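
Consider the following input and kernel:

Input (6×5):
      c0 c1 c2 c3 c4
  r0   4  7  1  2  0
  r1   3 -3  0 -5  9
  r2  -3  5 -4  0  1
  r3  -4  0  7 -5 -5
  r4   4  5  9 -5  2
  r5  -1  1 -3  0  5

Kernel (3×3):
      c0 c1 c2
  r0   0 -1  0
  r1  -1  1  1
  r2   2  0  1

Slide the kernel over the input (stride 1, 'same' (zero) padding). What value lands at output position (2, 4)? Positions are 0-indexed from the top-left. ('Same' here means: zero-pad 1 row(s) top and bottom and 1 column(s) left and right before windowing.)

-18

The receptive field on the zero-padded input at this output position is [-5 9 0 / 0 1 0 / -5 -5 0]. Elementwise product with the kernel and sum: 9·-1 + 0·-1 + 1·1 + 0·1 + -5·2 + 0·1.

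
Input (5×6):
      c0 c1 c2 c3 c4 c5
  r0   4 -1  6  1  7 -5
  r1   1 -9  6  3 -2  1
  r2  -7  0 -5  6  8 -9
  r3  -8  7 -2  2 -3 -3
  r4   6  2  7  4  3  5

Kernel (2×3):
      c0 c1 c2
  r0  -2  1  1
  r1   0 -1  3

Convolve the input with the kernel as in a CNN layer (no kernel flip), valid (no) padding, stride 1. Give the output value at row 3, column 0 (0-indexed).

The receptive field on the input at this output position is [-8 7 -2 / 6 2 7]. Elementwise product with the kernel and sum: -8·-2 + 7·1 + -2·1 + 2·-1 + 7·3.

40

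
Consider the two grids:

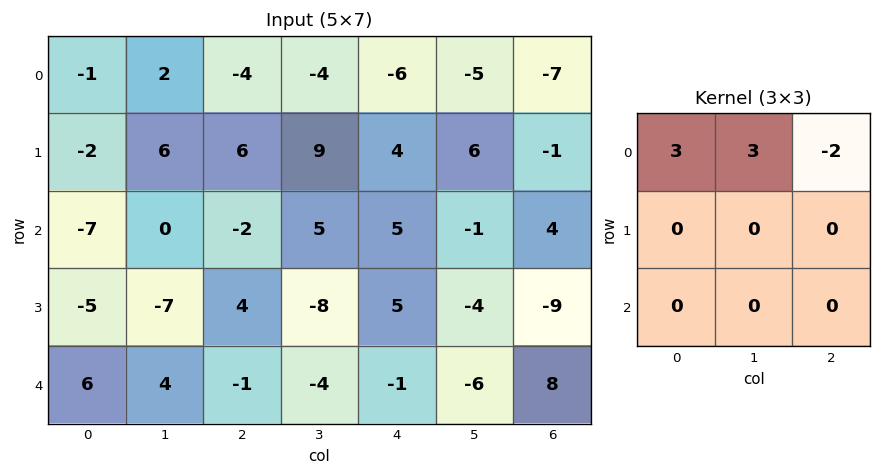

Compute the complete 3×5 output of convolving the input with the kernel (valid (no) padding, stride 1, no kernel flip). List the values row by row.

11 2 -12 -20 -19
0 18 37 27 32
-17 -16 -1 32 4

Output[0,0]: The receptive field on the input at this output position is [-1 2 -4 / -2 6 6 / -7 0 -2]. Elementwise product with the kernel and sum: -1·3 + 2·3 + -4·-2.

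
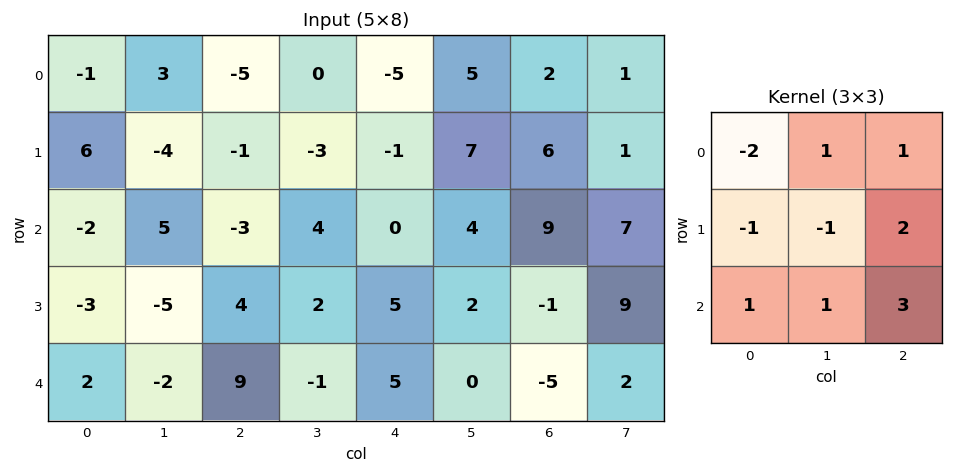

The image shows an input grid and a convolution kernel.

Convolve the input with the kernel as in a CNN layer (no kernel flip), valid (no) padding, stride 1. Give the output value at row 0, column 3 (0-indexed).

The receptive field on the input at this output position is [0 -5 5 / -3 -1 7 / 4 0 4]. Elementwise product with the kernel and sum: 0·-2 + -5·1 + 5·1 + -3·-1 + -1·-1 + 7·2 + 4·1 + 0·1 + 4·3.

34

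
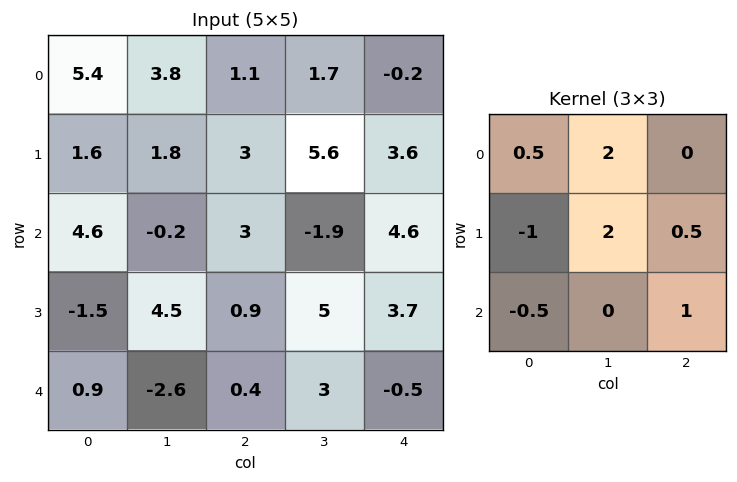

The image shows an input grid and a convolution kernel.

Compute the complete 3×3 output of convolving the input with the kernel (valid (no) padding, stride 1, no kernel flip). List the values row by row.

14.5 9.3 17.05
2.55 14.9 11.45
12.8 10 7.95

Output[0,0]: The receptive field on the input at this output position is [5.4 3.8 1.1 / 1.6 1.8 3 / 4.6 -0.2 3]. Elementwise product with the kernel and sum: 5.4·0.5 + 3.8·2 + 1.6·-1 + 1.8·2 + 3·0.5 + 4.6·-0.5 + 3·1.
Output[0,1]: The receptive field on the input at this output position is [3.8 1.1 1.7 / 1.8 3 5.6 / -0.2 3 -1.9]. Elementwise product with the kernel and sum: 3.8·0.5 + 1.1·2 + 1.8·-1 + 3·2 + 5.6·0.5 + -0.2·-0.5 + -1.9·1.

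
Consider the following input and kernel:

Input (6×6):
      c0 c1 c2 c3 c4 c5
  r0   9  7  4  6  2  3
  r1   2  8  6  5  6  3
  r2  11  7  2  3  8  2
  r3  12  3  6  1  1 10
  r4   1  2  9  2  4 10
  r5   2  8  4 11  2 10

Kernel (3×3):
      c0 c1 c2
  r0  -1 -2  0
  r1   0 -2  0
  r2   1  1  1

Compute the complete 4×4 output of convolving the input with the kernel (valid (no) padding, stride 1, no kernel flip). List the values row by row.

-19 -15 -13 -9
-11 -14 -14 -21
-19 -10 5 -5
-8 -10 5 12

Output[0,0]: The receptive field on the input at this output position is [9 7 4 / 2 8 6 / 11 7 2]. Elementwise product with the kernel and sum: 9·-1 + 7·-2 + 8·-2 + 11·1 + 7·1 + 2·1.
Output[0,1]: The receptive field on the input at this output position is [7 4 6 / 8 6 5 / 7 2 3]. Elementwise product with the kernel and sum: 7·-1 + 4·-2 + 6·-2 + 7·1 + 2·1 + 3·1.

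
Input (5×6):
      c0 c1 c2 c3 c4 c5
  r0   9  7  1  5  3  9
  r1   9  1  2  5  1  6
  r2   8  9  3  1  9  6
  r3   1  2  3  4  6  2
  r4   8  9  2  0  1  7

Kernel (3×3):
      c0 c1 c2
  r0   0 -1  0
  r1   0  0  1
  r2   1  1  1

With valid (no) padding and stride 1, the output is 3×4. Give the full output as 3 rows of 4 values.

Output[0,0]: The receptive field on the input at this output position is [9 7 1 / 9 1 2 / 8 9 3]. Elementwise product with the kernel and sum: 7·-1 + 2·1 + 8·1 + 9·1 + 3·1.
Output[0,1]: The receptive field on the input at this output position is [7 1 5 / 1 2 5 / 9 3 1]. Elementwise product with the kernel and sum: 1·-1 + 5·1 + 9·1 + 3·1 + 1·1.

15 17 9 19
8 8 17 17
13 12 8 1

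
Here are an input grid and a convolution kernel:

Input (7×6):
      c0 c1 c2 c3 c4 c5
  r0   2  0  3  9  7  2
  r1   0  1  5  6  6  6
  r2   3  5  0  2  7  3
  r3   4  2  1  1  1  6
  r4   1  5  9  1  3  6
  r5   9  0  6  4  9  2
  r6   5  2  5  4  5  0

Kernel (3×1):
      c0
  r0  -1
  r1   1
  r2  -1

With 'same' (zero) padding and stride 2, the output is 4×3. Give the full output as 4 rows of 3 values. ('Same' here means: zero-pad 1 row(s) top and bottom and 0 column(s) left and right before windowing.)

Output[0,0]: The receptive field on the zero-padded input at this output position is [0 / 2 / 0]. Elementwise product with the kernel and sum: 0·-1 + 2·1 + 0·-1.

2 -2 1
-1 -6 0
-12 2 -7
-4 -1 -4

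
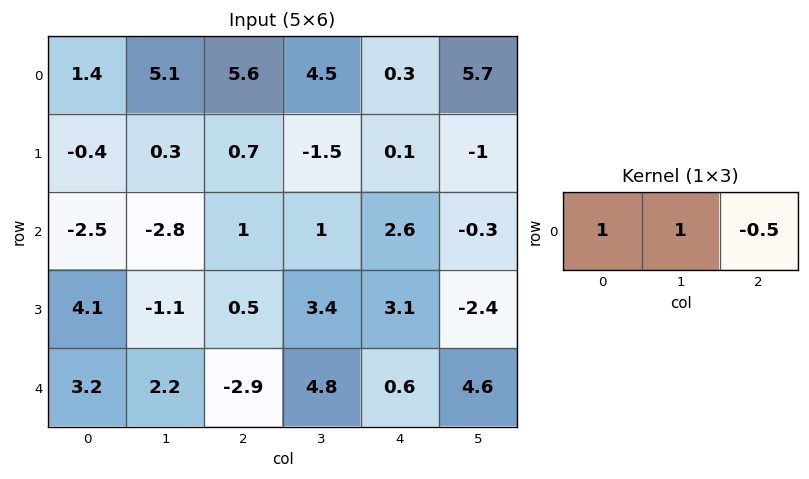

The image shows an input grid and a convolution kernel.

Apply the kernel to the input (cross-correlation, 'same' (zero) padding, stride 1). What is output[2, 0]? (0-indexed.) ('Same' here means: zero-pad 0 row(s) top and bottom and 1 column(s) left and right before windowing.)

The receptive field on the zero-padded input at this output position is [0 -2.5 -2.8]. Elementwise product with the kernel and sum: 0·1 + -2.5·1 + -2.8·-0.5.

-1.1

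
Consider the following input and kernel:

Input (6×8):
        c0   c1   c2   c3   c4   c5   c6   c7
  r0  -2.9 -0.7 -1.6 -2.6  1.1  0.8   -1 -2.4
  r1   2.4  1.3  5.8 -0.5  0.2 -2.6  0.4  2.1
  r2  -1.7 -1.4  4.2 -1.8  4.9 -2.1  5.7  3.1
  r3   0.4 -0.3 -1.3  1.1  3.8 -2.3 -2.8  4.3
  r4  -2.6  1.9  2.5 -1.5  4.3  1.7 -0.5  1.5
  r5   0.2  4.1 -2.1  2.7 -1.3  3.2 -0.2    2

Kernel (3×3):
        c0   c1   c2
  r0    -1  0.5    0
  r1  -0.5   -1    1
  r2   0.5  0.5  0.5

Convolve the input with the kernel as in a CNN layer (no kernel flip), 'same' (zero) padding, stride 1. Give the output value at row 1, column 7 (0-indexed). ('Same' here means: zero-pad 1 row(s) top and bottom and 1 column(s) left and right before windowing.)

1.9

The receptive field on the zero-padded input at this output position is [-1 -2.4 0 / 0.4 2.1 0 / 5.7 3.1 0]. Elementwise product with the kernel and sum: -1·-1 + -2.4·0.5 + 0.4·-0.5 + 2.1·-1 + 0·1 + 5.7·0.5 + 3.1·0.5 + 0·0.5.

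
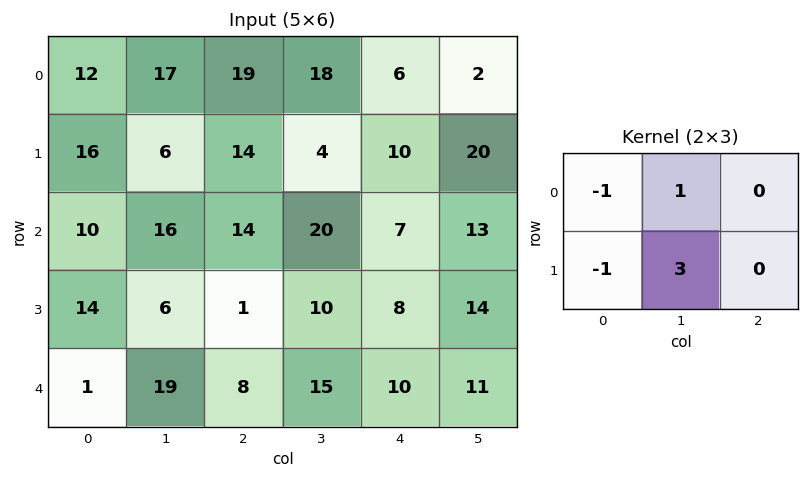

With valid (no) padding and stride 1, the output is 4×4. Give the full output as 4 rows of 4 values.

7 38 -3 14
28 34 36 7
10 -5 35 1
48 0 46 13

Output[0,0]: The receptive field on the input at this output position is [12 17 19 / 16 6 14]. Elementwise product with the kernel and sum: 12·-1 + 17·1 + 16·-1 + 6·3.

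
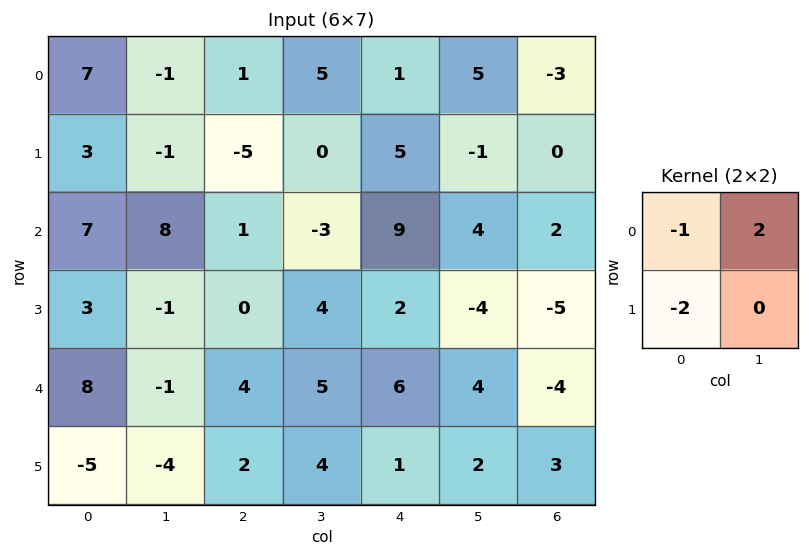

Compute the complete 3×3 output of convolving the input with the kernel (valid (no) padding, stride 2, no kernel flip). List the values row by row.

Output[0,0]: The receptive field on the input at this output position is [7 -1 / 3 -1]. Elementwise product with the kernel and sum: 7·-1 + -1·2 + 3·-2.
Output[0,1]: The receptive field on the input at this output position is [1 5 / -5 0]. Elementwise product with the kernel and sum: 1·-1 + 5·2 + -5·-2.

-15 19 -1
3 -7 -5
0 2 0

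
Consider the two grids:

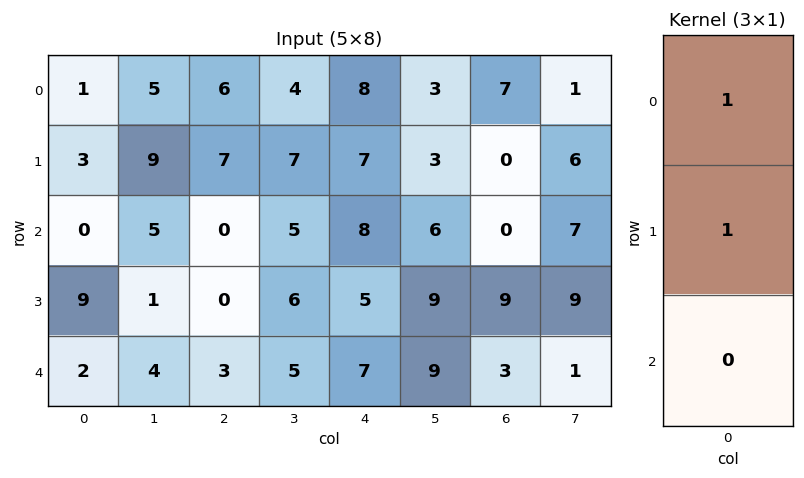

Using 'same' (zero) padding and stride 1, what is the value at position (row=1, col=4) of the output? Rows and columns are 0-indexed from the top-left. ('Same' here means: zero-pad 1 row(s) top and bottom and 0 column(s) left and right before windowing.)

The receptive field on the zero-padded input at this output position is [8 / 7 / 8]. Elementwise product with the kernel and sum: 8·1 + 7·1.

15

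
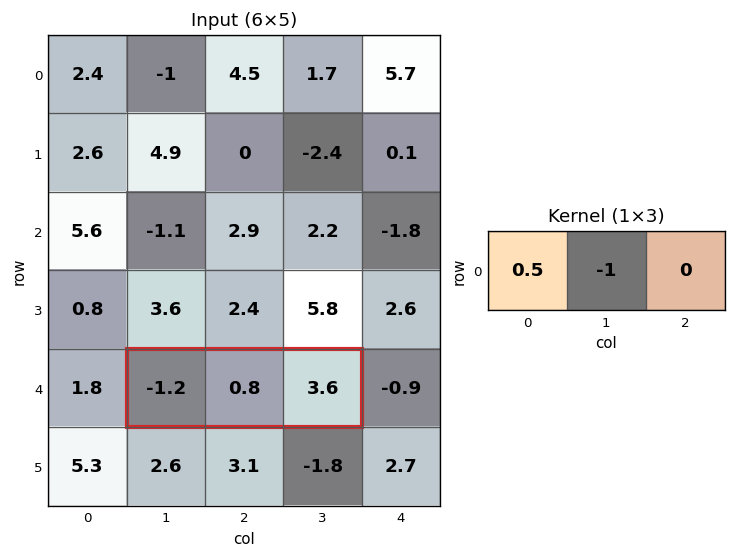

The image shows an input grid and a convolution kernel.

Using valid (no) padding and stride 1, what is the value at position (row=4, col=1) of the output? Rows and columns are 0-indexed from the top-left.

The receptive field on the input at this output position is [-1.2 0.8 3.6]. Elementwise product with the kernel and sum: -1.2·0.5 + 0.8·-1.

-1.4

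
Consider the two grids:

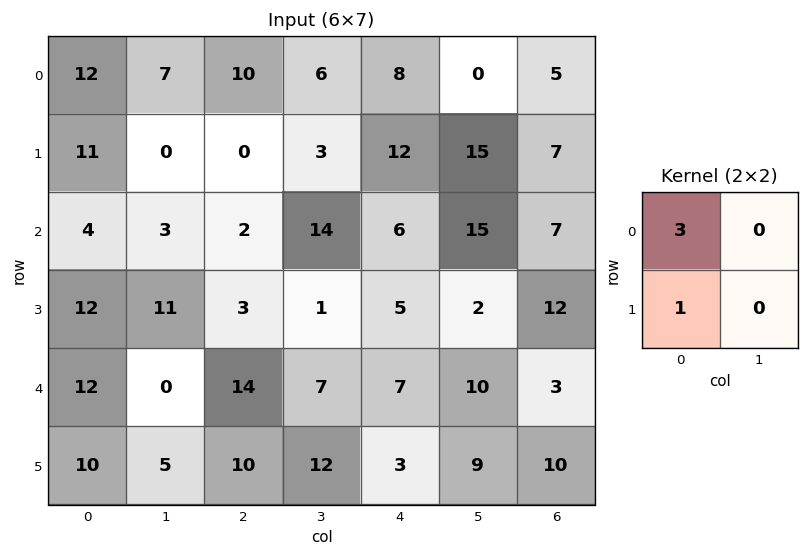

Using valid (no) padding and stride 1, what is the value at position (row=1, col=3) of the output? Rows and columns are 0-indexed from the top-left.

The receptive field on the input at this output position is [3 12 / 14 6]. Elementwise product with the kernel and sum: 3·3 + 14·1.

23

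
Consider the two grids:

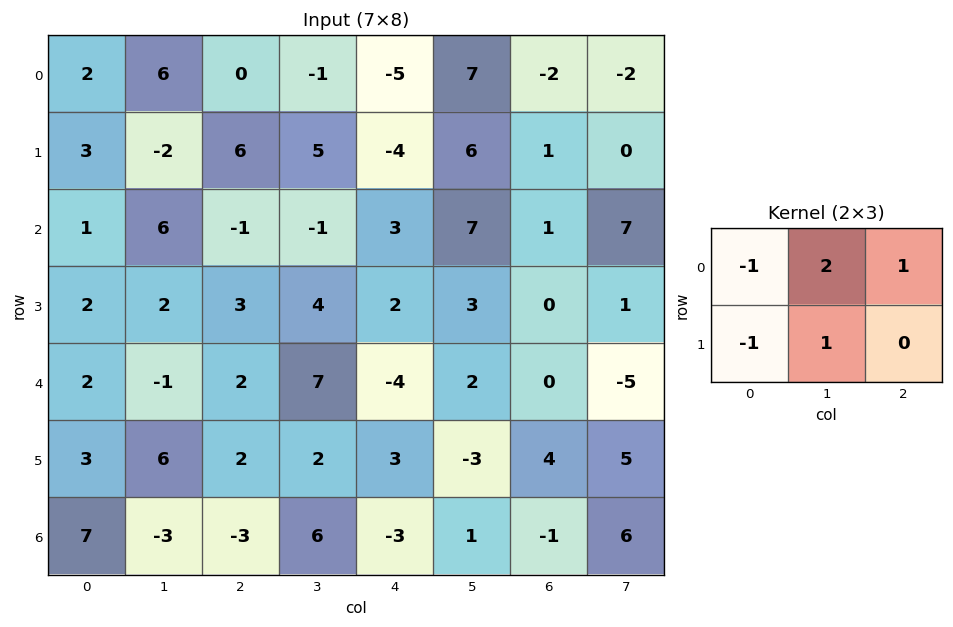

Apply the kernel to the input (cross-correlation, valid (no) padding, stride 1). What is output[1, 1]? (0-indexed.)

The receptive field on the input at this output position is [-2 6 5 / 6 -1 -1]. Elementwise product with the kernel and sum: -2·-1 + 6·2 + 5·1 + 6·-1 + -1·1.

12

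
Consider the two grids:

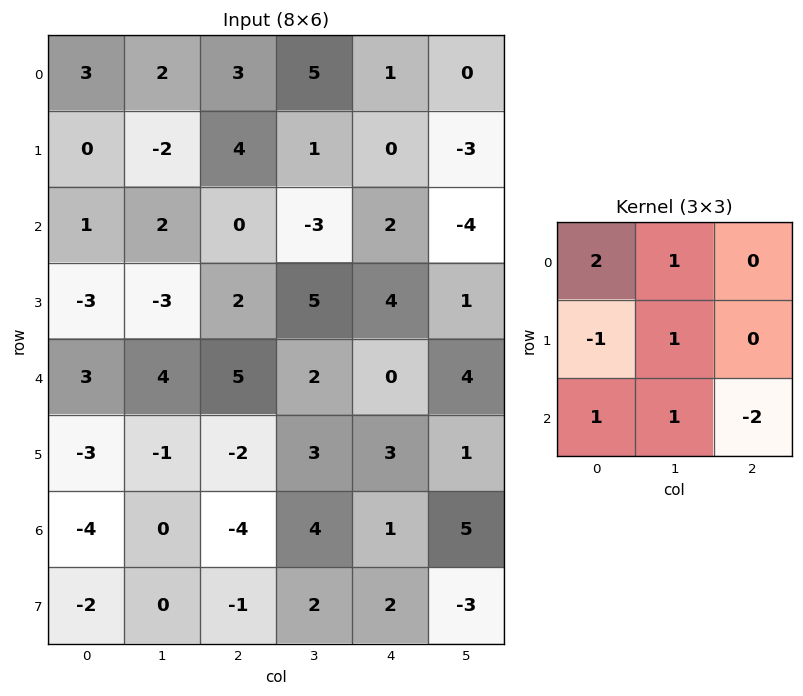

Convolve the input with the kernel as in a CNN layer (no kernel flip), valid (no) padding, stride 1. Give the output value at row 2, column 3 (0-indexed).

-11

The receptive field on the input at this output position is [-3 2 -4 / 5 4 1 / 2 0 4]. Elementwise product with the kernel and sum: -3·2 + 2·1 + 5·-1 + 4·1 + 2·1 + 0·1 + 4·-2.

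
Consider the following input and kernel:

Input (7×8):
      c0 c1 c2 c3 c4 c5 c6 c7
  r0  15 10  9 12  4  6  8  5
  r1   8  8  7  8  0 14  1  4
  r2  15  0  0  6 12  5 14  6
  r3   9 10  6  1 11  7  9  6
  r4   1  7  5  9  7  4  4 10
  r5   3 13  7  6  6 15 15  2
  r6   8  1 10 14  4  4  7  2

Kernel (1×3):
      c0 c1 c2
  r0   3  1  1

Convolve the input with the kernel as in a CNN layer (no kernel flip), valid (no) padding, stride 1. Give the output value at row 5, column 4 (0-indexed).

The receptive field on the input at this output position is [6 15 15]. Elementwise product with the kernel and sum: 6·3 + 15·1 + 15·1.

48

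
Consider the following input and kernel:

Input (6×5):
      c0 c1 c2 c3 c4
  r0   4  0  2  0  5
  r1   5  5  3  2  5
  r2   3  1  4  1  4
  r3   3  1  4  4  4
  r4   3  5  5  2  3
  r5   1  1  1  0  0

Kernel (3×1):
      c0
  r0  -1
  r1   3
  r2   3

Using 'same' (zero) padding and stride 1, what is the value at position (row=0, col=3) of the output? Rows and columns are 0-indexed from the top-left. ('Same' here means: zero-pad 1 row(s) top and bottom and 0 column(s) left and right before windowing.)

The receptive field on the zero-padded input at this output position is [0 / 0 / 2]. Elementwise product with the kernel and sum: 0·-1 + 0·3 + 2·3.

6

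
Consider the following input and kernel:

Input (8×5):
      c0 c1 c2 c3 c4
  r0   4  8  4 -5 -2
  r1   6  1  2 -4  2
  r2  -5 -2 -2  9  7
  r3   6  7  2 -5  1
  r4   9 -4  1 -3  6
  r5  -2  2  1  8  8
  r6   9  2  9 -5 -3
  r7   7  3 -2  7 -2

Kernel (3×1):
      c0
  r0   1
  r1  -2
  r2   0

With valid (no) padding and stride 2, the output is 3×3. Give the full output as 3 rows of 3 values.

Output[0,0]: The receptive field on the input at this output position is [4 / 6 / -5]. Elementwise product with the kernel and sum: 4·1 + 6·-2.

-8 0 -6
-17 -6 5
13 -1 -10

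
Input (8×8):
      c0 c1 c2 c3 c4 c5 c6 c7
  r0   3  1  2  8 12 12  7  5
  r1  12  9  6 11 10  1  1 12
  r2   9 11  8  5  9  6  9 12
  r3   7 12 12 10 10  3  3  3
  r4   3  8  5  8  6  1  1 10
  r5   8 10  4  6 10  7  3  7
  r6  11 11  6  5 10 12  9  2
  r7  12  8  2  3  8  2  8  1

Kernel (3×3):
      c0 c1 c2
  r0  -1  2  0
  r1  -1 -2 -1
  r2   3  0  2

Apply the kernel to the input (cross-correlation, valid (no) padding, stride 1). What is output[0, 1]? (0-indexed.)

14

The receptive field on the input at this output position is [1 2 8 / 9 6 11 / 11 8 5]. Elementwise product with the kernel and sum: 1·-1 + 2·2 + 9·-1 + 6·-2 + 11·-1 + 11·3 + 5·2.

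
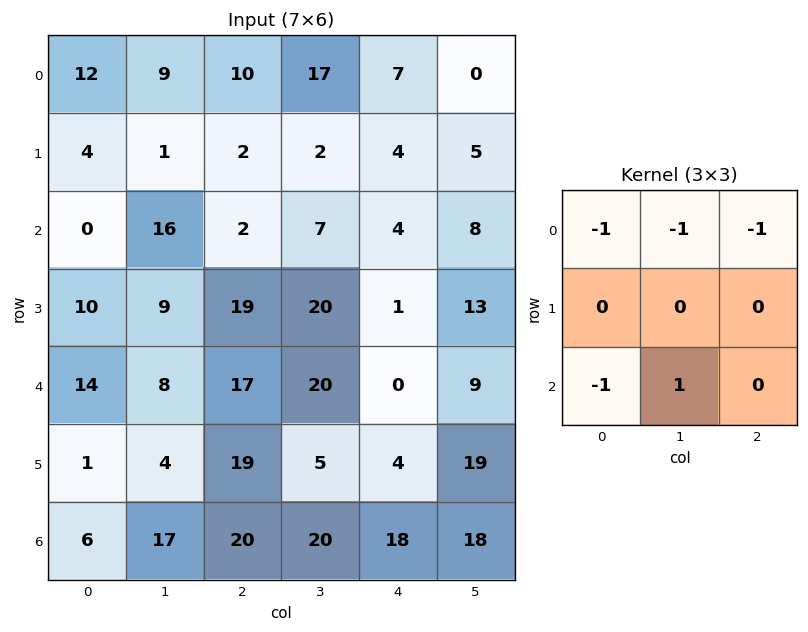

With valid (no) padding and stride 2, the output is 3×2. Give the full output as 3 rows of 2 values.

-15 -29
-24 -10
-28 -37

Output[0,0]: The receptive field on the input at this output position is [12 9 10 / 4 1 2 / 0 16 2]. Elementwise product with the kernel and sum: 12·-1 + 9·-1 + 10·-1 + 0·-1 + 16·1.
Output[0,1]: The receptive field on the input at this output position is [10 17 7 / 2 2 4 / 2 7 4]. Elementwise product with the kernel and sum: 10·-1 + 17·-1 + 7·-1 + 2·-1 + 7·1.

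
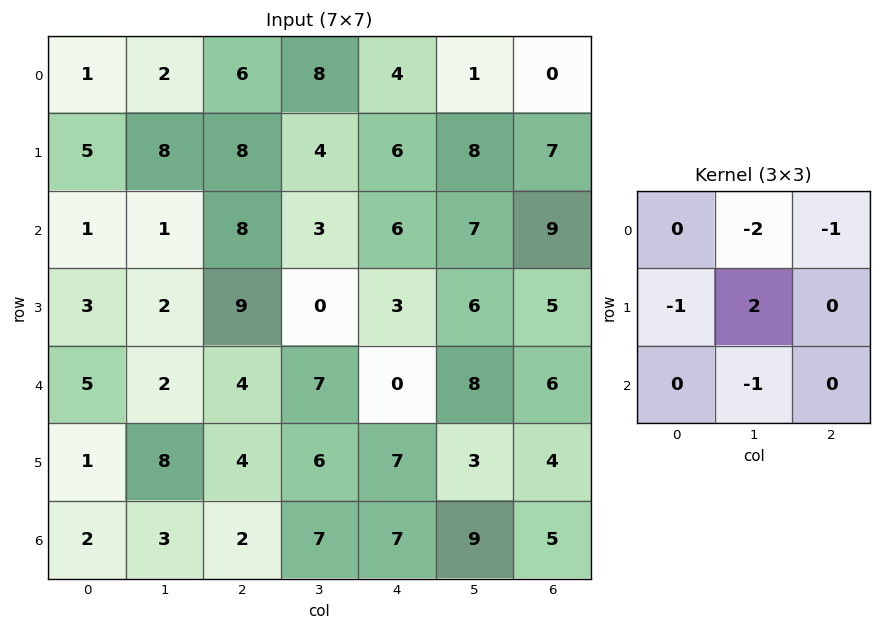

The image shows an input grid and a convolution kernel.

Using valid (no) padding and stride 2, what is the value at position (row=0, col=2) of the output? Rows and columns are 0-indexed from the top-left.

1

The receptive field on the input at this output position is [4 1 0 / 6 8 7 / 6 7 9]. Elementwise product with the kernel and sum: 1·-2 + 0·-1 + 6·-1 + 8·2 + 7·-1.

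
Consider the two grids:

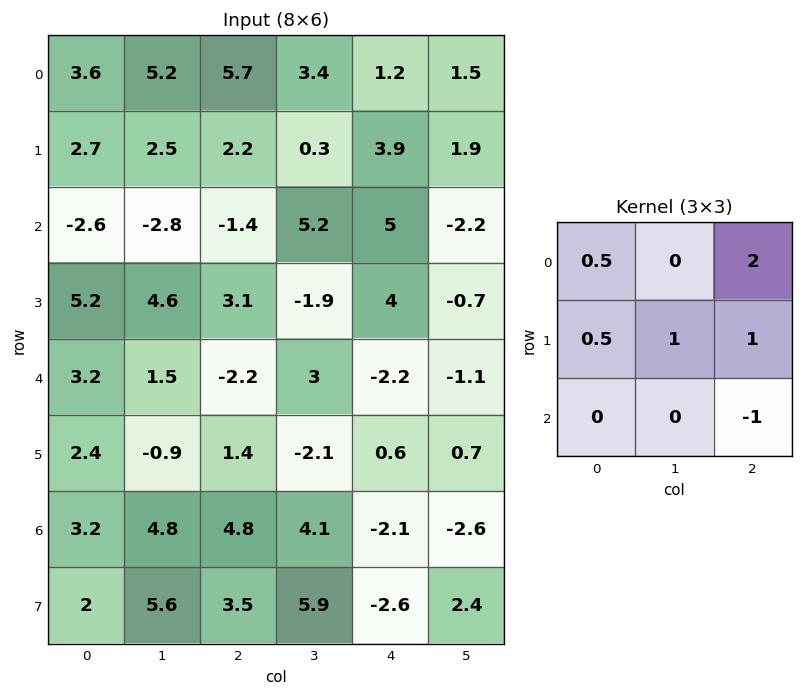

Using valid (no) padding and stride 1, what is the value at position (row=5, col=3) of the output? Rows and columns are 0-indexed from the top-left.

-4.7

The receptive field on the input at this output position is [-2.1 0.6 0.7 / 4.1 -2.1 -2.6 / 5.9 -2.6 2.4]. Elementwise product with the kernel and sum: -2.1·0.5 + 0.7·2 + 4.1·0.5 + -2.1·1 + -2.6·1 + 2.4·-1.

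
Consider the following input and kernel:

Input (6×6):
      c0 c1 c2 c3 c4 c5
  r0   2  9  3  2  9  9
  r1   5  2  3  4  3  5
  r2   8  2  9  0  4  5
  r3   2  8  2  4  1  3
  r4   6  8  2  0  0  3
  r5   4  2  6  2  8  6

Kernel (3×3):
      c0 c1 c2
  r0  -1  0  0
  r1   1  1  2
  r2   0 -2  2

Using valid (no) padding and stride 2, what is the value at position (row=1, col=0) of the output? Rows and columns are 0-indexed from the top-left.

-6

The receptive field on the input at this output position is [8 2 9 / 2 8 2 / 6 8 2]. Elementwise product with the kernel and sum: 8·-1 + 2·1 + 8·1 + 2·2 + 8·-2 + 2·2.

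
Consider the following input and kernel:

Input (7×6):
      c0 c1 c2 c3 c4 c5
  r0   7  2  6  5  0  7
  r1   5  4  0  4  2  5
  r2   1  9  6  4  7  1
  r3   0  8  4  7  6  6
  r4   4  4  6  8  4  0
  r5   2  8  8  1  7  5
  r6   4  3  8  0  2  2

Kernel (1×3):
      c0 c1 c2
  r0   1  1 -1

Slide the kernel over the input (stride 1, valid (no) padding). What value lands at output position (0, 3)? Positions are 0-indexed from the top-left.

-2

The receptive field on the input at this output position is [5 0 7]. Elementwise product with the kernel and sum: 5·1 + 0·1 + 7·-1.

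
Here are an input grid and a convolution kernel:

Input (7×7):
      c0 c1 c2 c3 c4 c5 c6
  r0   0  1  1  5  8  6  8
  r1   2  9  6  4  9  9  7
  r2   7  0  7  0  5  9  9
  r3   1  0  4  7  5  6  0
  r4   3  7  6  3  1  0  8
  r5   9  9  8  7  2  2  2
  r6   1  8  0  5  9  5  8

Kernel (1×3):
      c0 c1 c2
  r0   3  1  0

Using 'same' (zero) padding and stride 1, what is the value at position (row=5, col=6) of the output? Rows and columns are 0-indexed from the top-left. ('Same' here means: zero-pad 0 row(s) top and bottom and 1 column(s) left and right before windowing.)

The receptive field on the zero-padded input at this output position is [2 2 0]. Elementwise product with the kernel and sum: 2·3 + 2·1.

8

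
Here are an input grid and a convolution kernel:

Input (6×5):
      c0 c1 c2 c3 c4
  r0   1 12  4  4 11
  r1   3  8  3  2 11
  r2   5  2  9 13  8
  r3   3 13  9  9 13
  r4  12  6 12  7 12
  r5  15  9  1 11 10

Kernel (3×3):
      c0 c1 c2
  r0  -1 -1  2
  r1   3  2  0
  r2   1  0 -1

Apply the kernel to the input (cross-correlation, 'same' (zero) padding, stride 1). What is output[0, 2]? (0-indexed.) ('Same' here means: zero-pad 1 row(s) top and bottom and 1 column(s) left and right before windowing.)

The receptive field on the zero-padded input at this output position is [0 0 0 / 12 4 4 / 8 3 2]. Elementwise product with the kernel and sum: 0·-1 + 0·-1 + 0·2 + 12·3 + 4·2 + 8·1 + 2·-1.

50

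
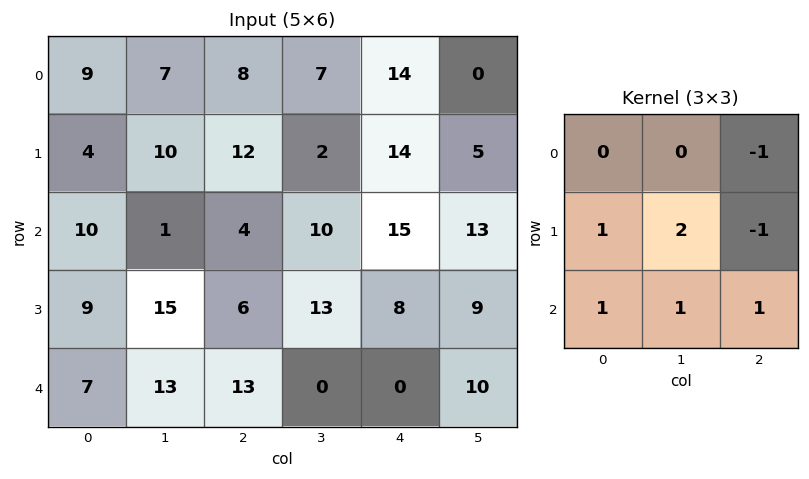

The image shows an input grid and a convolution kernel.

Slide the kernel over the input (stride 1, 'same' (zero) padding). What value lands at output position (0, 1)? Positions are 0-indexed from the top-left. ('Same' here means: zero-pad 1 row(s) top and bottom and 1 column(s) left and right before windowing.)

The receptive field on the zero-padded input at this output position is [0 0 0 / 9 7 8 / 4 10 12]. Elementwise product with the kernel and sum: 0·-1 + 9·1 + 7·2 + 8·-1 + 4·1 + 10·1 + 12·1.

41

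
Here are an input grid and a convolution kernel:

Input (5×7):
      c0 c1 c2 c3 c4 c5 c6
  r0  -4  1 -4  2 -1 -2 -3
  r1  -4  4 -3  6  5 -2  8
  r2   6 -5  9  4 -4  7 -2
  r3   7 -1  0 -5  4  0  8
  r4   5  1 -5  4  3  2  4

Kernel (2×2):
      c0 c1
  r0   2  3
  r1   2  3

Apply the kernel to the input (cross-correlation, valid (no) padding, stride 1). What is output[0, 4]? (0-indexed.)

-4

The receptive field on the input at this output position is [-1 -2 / 5 -2]. Elementwise product with the kernel and sum: -1·2 + -2·3 + 5·2 + -2·3.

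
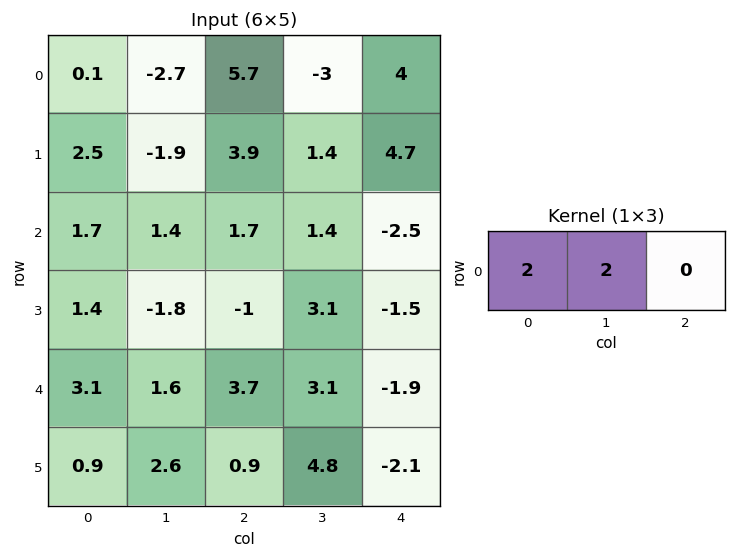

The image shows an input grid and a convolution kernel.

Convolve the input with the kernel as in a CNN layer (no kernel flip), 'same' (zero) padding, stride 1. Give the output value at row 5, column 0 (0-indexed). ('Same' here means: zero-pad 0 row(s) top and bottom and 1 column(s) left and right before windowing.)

The receptive field on the zero-padded input at this output position is [0 0.9 2.6]. Elementwise product with the kernel and sum: 0·2 + 0.9·2.

1.8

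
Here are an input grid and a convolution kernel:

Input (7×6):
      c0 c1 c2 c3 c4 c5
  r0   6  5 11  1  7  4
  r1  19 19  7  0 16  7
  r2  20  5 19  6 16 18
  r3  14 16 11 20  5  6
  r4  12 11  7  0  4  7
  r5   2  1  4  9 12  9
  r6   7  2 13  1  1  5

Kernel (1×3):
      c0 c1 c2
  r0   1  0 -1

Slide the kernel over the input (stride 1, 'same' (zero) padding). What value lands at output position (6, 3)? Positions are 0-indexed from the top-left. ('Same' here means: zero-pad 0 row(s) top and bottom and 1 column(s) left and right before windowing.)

The receptive field on the zero-padded input at this output position is [13 1 1]. Elementwise product with the kernel and sum: 13·1 + 1·-1.

12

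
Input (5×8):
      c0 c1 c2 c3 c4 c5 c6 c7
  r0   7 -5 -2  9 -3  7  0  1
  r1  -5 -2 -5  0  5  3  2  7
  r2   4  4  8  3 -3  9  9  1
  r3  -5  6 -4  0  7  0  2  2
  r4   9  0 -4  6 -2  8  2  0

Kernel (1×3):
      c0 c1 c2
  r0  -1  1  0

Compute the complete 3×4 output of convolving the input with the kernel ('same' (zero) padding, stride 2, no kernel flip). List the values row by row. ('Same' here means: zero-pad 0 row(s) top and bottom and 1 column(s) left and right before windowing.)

7 3 -12 -7
4 4 -6 0
9 -4 -8 -6

Output[0,0]: The receptive field on the zero-padded input at this output position is [0 7 -5]. Elementwise product with the kernel and sum: 0·-1 + 7·1.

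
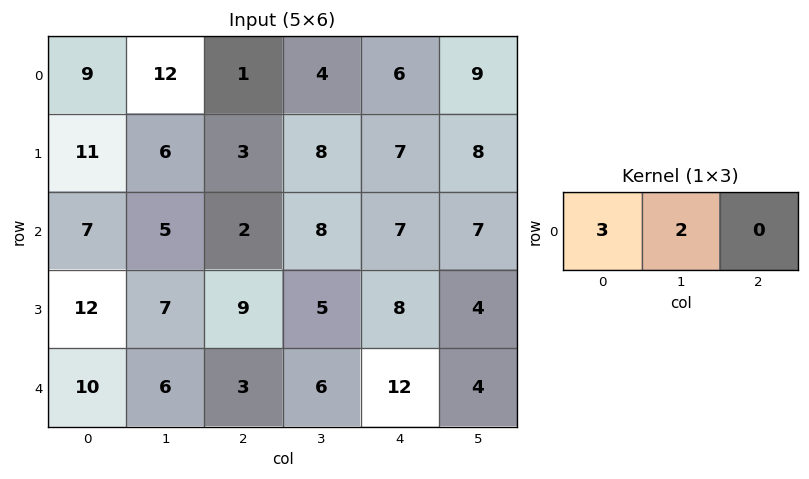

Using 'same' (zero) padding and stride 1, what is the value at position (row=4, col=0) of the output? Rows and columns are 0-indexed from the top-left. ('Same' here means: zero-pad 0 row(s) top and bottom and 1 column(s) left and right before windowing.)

20

The receptive field on the zero-padded input at this output position is [0 10 6]. Elementwise product with the kernel and sum: 0·3 + 10·2.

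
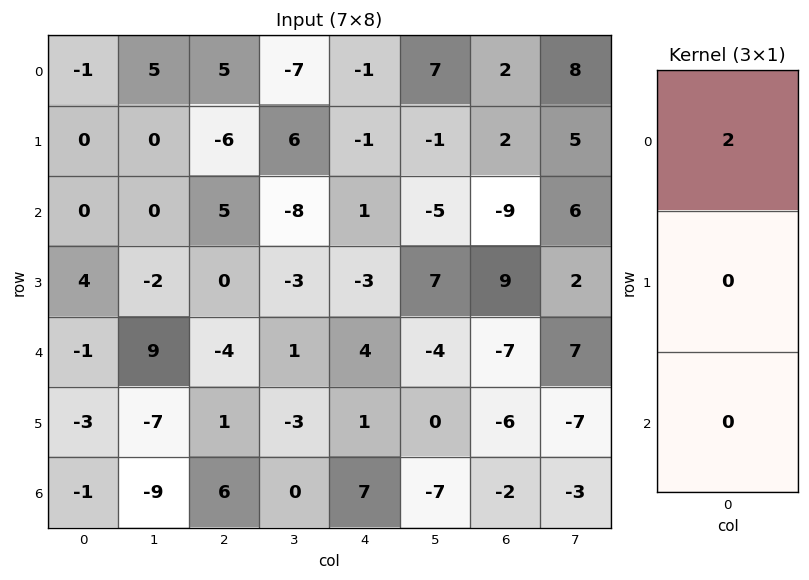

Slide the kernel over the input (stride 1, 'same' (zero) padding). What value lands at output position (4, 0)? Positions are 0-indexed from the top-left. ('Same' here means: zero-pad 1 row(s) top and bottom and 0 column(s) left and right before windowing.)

8

The receptive field on the zero-padded input at this output position is [4 / -1 / -3]. Elementwise product with the kernel and sum: 4·2.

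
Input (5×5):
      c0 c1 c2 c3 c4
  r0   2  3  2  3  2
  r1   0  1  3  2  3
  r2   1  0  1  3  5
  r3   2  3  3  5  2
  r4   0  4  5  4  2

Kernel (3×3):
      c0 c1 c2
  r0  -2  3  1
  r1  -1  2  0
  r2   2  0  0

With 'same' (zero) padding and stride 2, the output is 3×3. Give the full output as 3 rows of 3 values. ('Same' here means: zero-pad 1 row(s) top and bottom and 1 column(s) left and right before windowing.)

4 3 5
3 17 22
9 14 -4

Output[0,0]: The receptive field on the zero-padded input at this output position is [0 0 0 / 0 2 3 / 0 0 1]. Elementwise product with the kernel and sum: 0·-2 + 0·3 + 0·1 + 0·-1 + 2·2 + 0·2.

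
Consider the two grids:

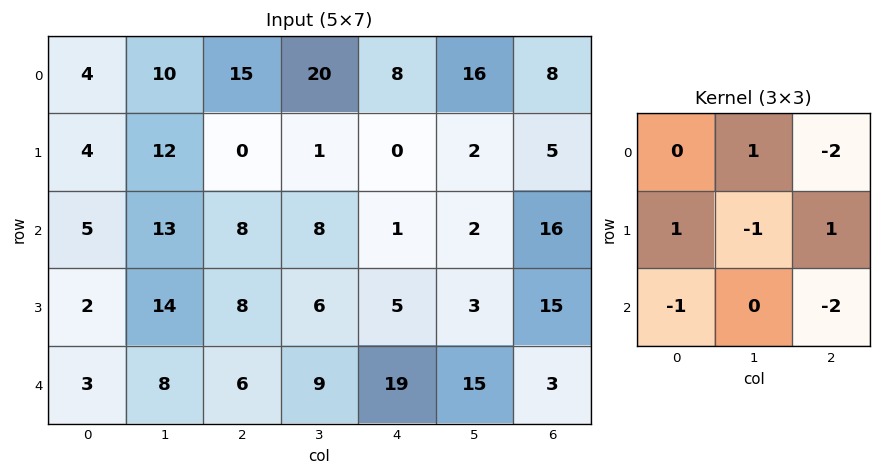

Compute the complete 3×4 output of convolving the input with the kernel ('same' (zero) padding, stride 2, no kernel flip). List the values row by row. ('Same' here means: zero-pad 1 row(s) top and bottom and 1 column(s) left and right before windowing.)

Output[0,0]: The receptive field on the zero-padded input at this output position is [0 0 0 / 0 4 10 / 0 4 12]. Elementwise product with the kernel and sum: 0·1 + 0·-2 + 0·1 + 4·-1 + 10·1 + 0·-1 + 12·-2.

-18 1 23 6
-40 -15 -7 -12
-21 7 4 27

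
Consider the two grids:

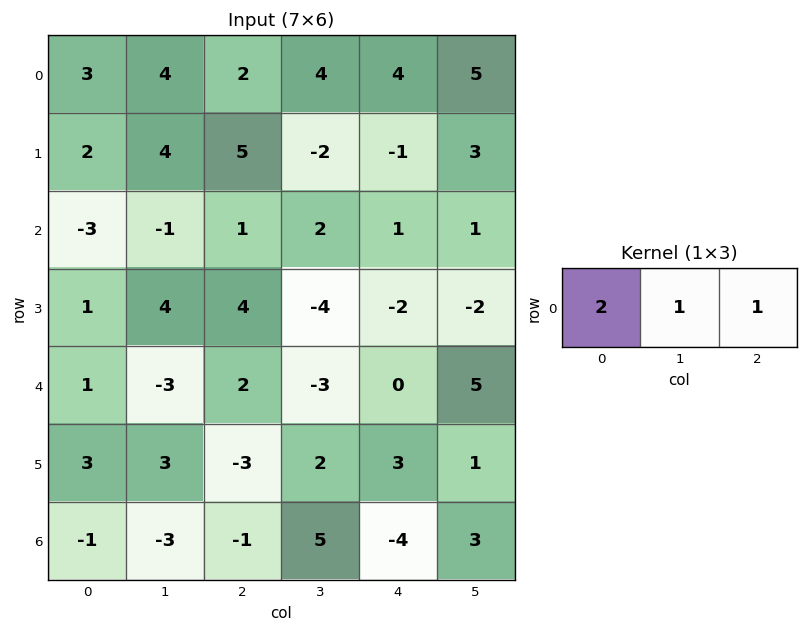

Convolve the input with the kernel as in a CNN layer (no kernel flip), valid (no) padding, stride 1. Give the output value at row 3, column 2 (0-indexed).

The receptive field on the input at this output position is [4 -4 -2]. Elementwise product with the kernel and sum: 4·2 + -4·1 + -2·1.

2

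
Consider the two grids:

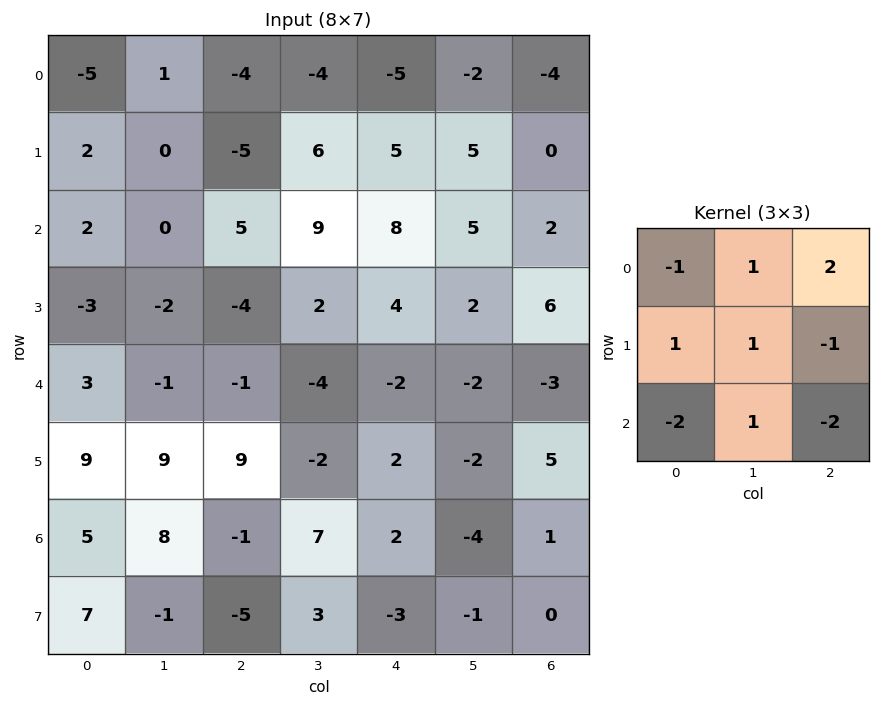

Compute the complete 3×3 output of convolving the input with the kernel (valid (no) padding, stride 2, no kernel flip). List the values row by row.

-9 -31 -10
2 16 9
3 3 -21

Output[0,0]: The receptive field on the input at this output position is [-5 1 -4 / 2 0 -5 / 2 0 5]. Elementwise product with the kernel and sum: -5·-1 + 1·1 + -4·2 + 2·1 + 0·1 + -5·-1 + 2·-2 + 0·1 + 5·-2.
Output[0,1]: The receptive field on the input at this output position is [-4 -4 -5 / -5 6 5 / 5 9 8]. Elementwise product with the kernel and sum: -4·-1 + -4·1 + -5·2 + -5·1 + 6·1 + 5·-1 + 5·-2 + 9·1 + 8·-2.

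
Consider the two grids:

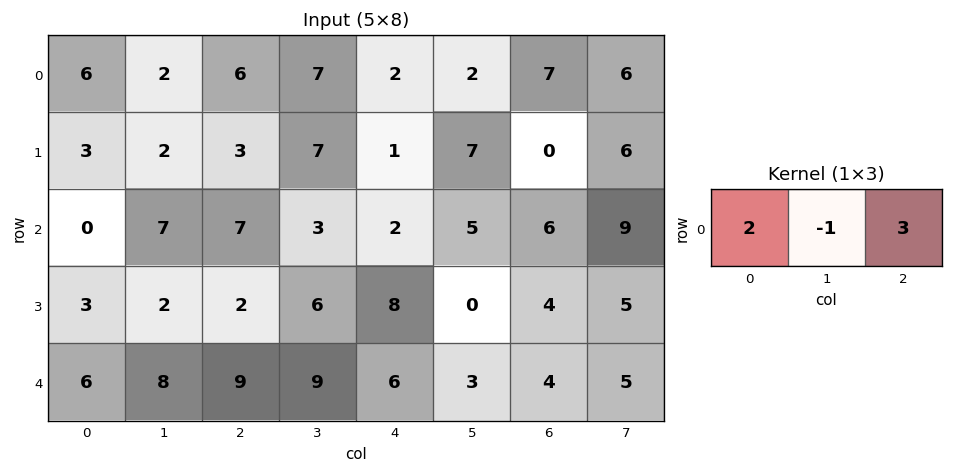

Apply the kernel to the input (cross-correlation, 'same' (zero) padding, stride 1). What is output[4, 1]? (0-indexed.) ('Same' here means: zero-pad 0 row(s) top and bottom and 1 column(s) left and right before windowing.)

The receptive field on the zero-padded input at this output position is [6 8 9]. Elementwise product with the kernel and sum: 6·2 + 8·-1 + 9·3.

31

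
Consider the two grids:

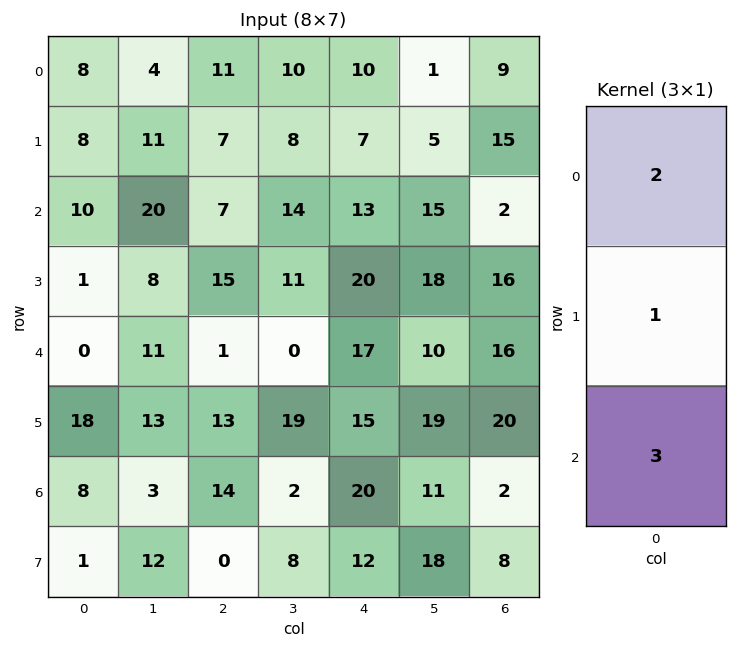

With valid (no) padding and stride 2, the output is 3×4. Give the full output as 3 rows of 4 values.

Output[0,0]: The receptive field on the input at this output position is [8 / 8 / 10]. Elementwise product with the kernel and sum: 8·2 + 8·1 + 10·3.

54 50 66 39
21 32 97 68
42 57 109 58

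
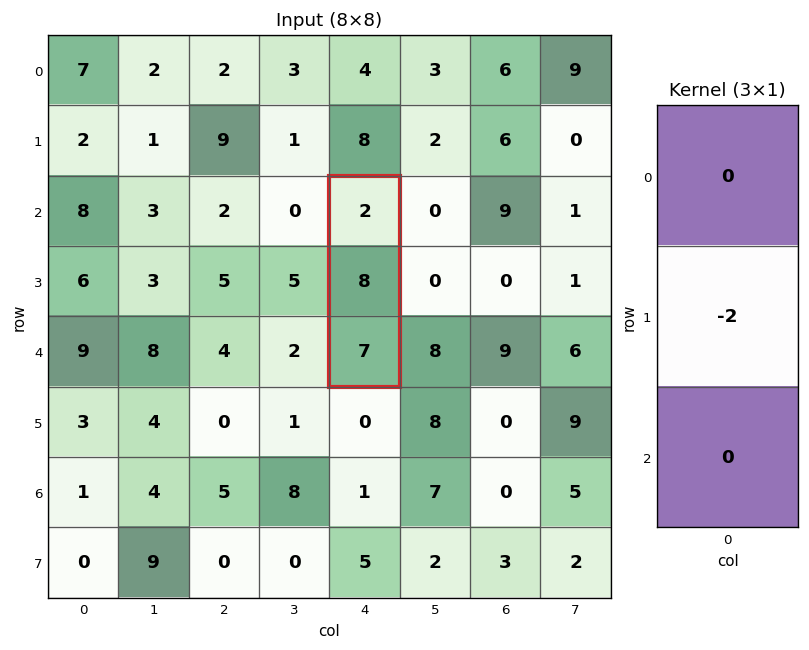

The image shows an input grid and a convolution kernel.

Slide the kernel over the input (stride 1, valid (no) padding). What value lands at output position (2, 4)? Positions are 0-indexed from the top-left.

-16

The receptive field on the input at this output position is [2 / 8 / 7]. Elementwise product with the kernel and sum: 8·-2.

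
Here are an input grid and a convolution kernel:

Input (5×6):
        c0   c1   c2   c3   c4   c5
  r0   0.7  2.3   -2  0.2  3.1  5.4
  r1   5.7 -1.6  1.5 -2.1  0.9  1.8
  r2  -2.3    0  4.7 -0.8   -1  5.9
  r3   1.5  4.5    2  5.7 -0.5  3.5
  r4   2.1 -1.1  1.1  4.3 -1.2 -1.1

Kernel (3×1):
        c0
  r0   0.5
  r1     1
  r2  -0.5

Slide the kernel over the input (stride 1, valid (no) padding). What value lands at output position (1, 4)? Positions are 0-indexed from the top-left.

-0.3

The receptive field on the input at this output position is [0.9 / -1 / -0.5]. Elementwise product with the kernel and sum: 0.9·0.5 + -1·1 + -0.5·-0.5.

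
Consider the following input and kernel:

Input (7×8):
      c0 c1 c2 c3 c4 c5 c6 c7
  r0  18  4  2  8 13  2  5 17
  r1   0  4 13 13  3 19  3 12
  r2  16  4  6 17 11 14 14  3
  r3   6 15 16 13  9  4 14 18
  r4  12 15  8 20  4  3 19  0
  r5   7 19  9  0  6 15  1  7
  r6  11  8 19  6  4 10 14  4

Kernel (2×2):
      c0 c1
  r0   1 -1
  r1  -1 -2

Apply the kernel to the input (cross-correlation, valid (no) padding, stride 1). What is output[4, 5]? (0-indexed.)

-33

The receptive field on the input at this output position is [3 19 / 15 1]. Elementwise product with the kernel and sum: 3·1 + 19·-1 + 15·-1 + 1·-2.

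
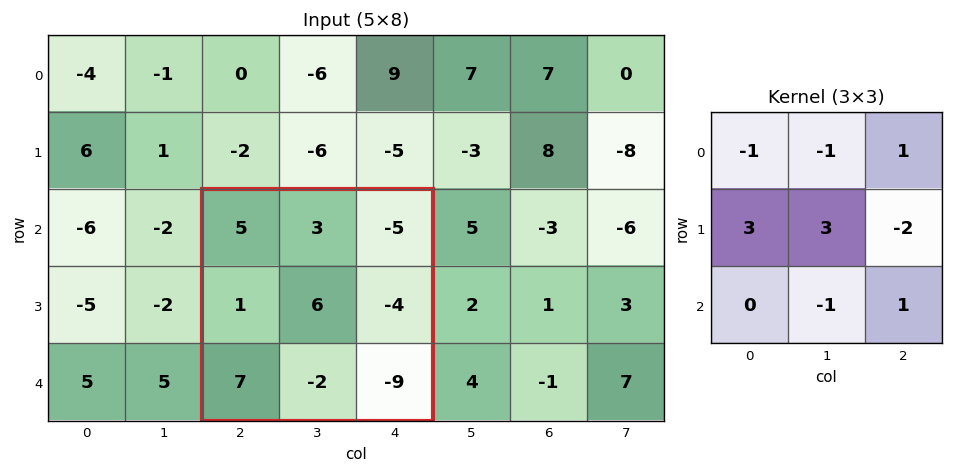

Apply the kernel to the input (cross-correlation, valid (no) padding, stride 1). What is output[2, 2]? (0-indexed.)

9

The receptive field on the input at this output position is [5 3 -5 / 1 6 -4 / 7 -2 -9]. Elementwise product with the kernel and sum: 5·-1 + 3·-1 + -5·1 + 1·3 + 6·3 + -4·-2 + -2·-1 + -9·1.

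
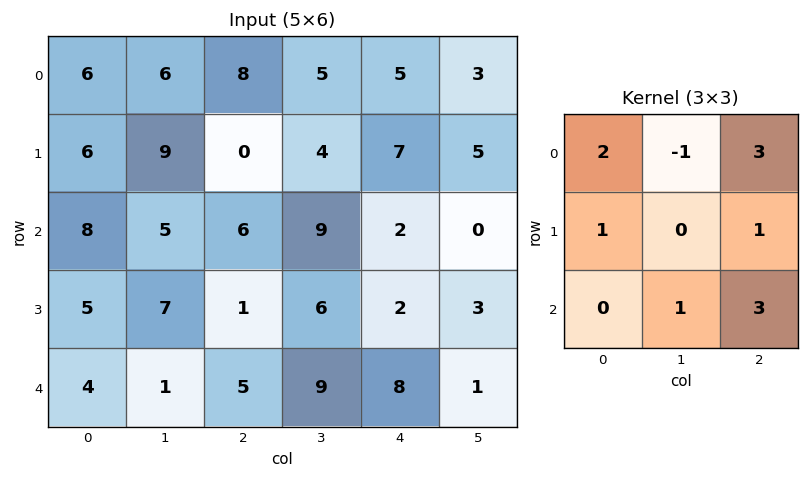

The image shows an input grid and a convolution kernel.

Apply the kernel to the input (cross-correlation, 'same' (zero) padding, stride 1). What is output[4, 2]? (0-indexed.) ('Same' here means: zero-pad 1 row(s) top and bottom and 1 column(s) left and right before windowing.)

The receptive field on the zero-padded input at this output position is [7 1 6 / 1 5 9 / 0 0 0]. Elementwise product with the kernel and sum: 7·2 + 1·-1 + 6·3 + 1·1 + 9·1 + 0·1 + 0·3.

41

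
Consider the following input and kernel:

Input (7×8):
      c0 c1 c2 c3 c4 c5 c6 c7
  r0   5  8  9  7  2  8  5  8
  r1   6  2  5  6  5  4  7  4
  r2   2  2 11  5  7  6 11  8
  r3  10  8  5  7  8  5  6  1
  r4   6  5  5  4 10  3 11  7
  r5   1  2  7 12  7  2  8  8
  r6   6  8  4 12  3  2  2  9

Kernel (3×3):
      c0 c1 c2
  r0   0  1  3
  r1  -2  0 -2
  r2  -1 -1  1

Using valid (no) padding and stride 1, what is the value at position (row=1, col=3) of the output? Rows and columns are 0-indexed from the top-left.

-15

The receptive field on the input at this output position is [6 5 4 / 5 7 6 / 7 8 5]. Elementwise product with the kernel and sum: 5·1 + 4·3 + 5·-2 + 6·-2 + 7·-1 + 8·-1 + 5·1.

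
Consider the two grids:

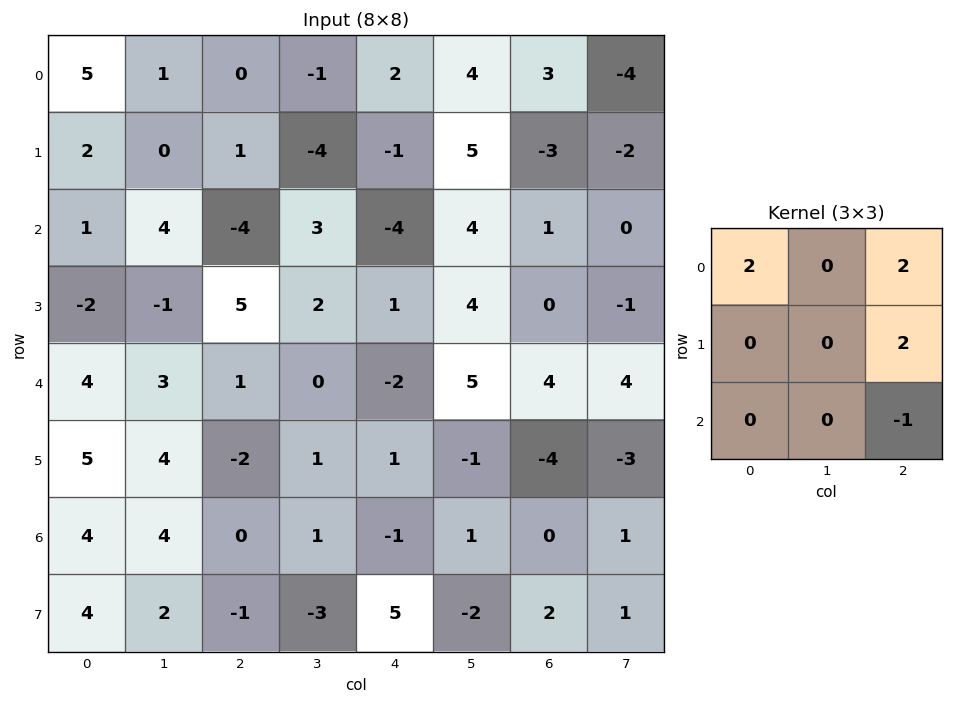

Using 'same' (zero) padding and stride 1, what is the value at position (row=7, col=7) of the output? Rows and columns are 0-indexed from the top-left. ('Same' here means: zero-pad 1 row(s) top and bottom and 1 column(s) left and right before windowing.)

The receptive field on the zero-padded input at this output position is [0 1 0 / 2 1 0 / 0 0 0]. Elementwise product with the kernel and sum: 0·2 + 0·2 + 0·2 + 0·-1.

0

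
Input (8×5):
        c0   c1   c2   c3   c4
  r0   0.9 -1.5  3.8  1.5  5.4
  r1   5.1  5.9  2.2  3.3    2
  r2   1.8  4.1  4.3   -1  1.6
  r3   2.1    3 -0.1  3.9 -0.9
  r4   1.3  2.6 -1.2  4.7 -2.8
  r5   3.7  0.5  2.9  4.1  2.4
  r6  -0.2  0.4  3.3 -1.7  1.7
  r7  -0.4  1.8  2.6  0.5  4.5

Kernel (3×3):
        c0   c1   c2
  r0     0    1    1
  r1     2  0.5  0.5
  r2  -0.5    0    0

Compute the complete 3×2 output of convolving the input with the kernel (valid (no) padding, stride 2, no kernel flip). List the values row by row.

15.65 11.8
13.4 2.5
10.6 9.3

Output[0,0]: The receptive field on the input at this output position is [0.9 -1.5 3.8 / 5.1 5.9 2.2 / 1.8 4.1 4.3]. Elementwise product with the kernel and sum: -1.5·1 + 3.8·1 + 5.1·2 + 5.9·0.5 + 2.2·0.5 + 1.8·-0.5.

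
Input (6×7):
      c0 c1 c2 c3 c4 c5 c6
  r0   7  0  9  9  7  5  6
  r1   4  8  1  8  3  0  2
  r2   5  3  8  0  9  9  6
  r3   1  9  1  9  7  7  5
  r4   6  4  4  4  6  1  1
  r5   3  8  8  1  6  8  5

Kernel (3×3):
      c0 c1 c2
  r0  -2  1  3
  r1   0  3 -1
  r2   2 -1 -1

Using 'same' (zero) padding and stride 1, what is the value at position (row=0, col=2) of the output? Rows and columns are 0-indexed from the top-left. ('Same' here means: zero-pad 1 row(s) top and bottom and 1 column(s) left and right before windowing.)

25

The receptive field on the zero-padded input at this output position is [0 0 0 / 0 9 9 / 8 1 8]. Elementwise product with the kernel and sum: 0·-2 + 0·1 + 0·3 + 9·3 + 9·-1 + 8·2 + 1·-1 + 8·-1.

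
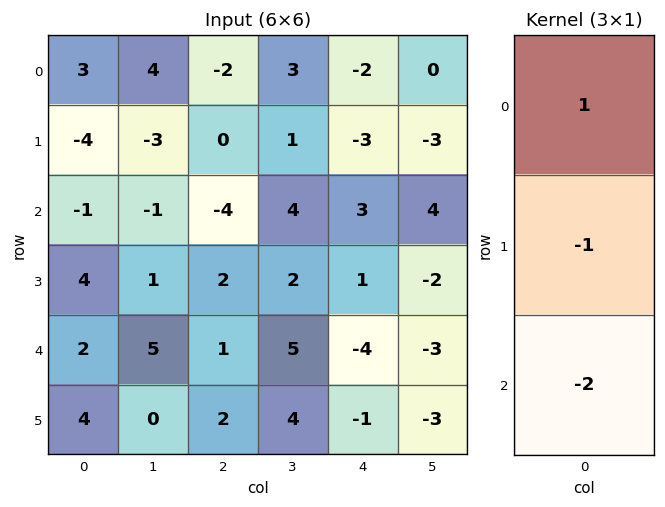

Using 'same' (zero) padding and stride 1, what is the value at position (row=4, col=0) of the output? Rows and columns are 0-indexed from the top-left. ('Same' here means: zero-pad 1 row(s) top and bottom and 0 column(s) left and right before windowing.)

The receptive field on the zero-padded input at this output position is [4 / 2 / 4]. Elementwise product with the kernel and sum: 4·1 + 2·-1 + 4·-2.

-6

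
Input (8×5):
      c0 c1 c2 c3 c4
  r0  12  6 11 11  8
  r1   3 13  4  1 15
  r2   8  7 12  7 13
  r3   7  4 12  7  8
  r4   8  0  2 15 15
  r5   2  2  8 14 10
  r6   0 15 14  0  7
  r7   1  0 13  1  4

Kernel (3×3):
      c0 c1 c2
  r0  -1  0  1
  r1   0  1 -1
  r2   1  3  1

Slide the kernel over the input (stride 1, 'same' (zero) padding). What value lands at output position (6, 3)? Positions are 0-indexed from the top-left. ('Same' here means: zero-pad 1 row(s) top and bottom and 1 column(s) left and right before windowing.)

15

The receptive field on the zero-padded input at this output position is [8 14 10 / 14 0 7 / 13 1 4]. Elementwise product with the kernel and sum: 8·-1 + 10·1 + 0·1 + 7·-1 + 13·1 + 1·3 + 4·1.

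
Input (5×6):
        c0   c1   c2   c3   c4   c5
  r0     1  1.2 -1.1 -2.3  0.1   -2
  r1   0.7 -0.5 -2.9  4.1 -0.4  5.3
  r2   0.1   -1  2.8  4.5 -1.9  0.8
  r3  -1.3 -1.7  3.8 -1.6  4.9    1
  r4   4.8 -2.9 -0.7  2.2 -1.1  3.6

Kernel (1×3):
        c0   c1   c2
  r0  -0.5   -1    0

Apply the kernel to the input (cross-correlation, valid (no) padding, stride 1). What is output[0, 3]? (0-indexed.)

1.05

The receptive field on the input at this output position is [-2.3 0.1 -2]. Elementwise product with the kernel and sum: -2.3·-0.5 + 0.1·-1.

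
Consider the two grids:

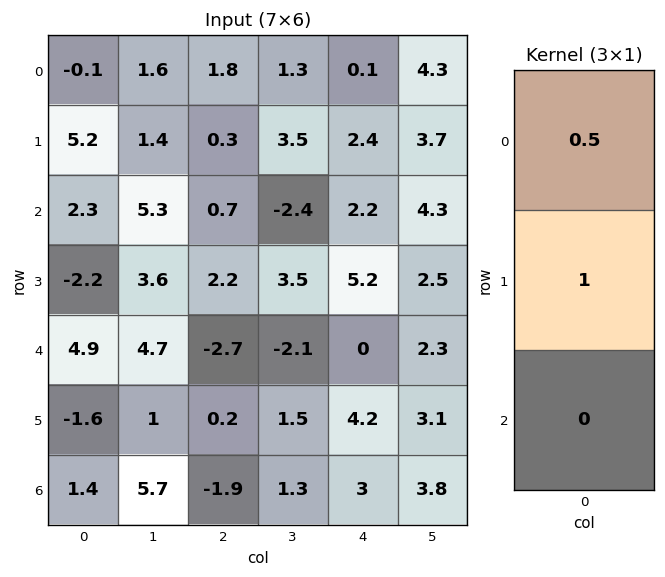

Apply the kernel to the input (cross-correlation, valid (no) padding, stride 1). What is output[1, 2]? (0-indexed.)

The receptive field on the input at this output position is [0.3 / 0.7 / 2.2]. Elementwise product with the kernel and sum: 0.3·0.5 + 0.7·1.

0.85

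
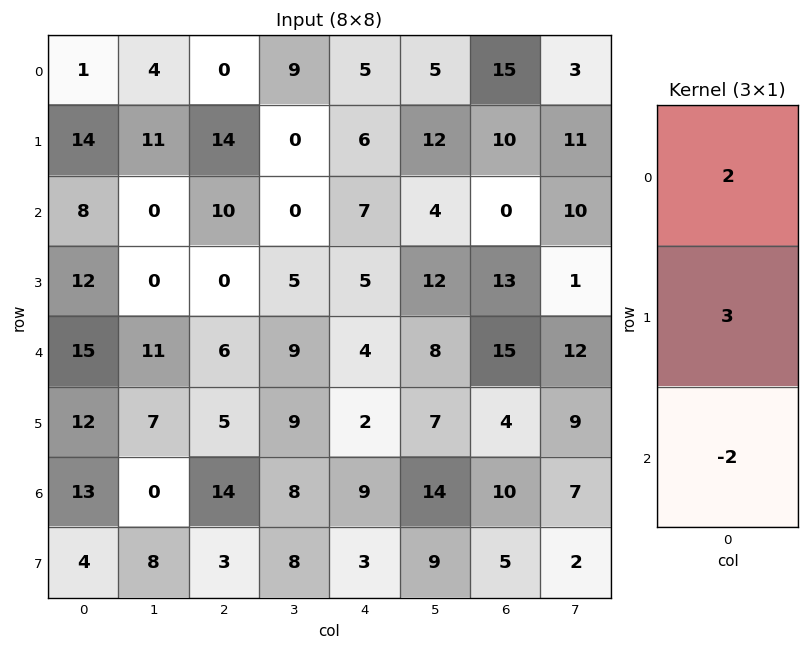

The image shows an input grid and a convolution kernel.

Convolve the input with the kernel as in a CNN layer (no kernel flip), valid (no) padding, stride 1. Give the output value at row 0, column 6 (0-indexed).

The receptive field on the input at this output position is [15 / 10 / 0]. Elementwise product with the kernel and sum: 15·2 + 10·3 + 0·-2.

60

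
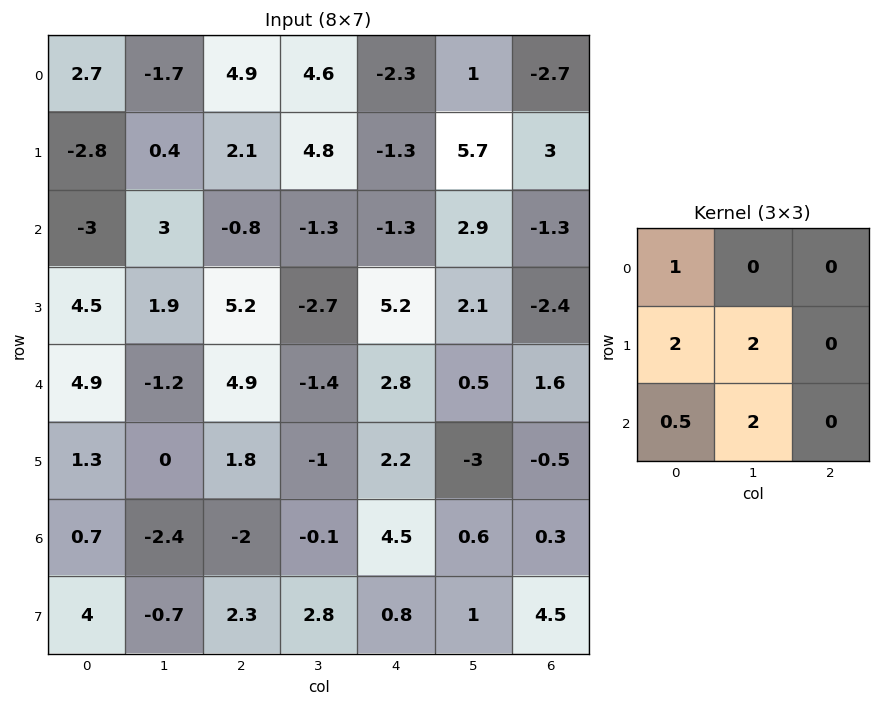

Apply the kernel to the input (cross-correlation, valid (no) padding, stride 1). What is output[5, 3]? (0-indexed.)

The receptive field on the input at this output position is [-1 2.2 -3 / -0.1 4.5 0.6 / 2.8 0.8 1]. Elementwise product with the kernel and sum: -1·1 + -0.1·2 + 4.5·2 + 2.8·0.5 + 0.8·2.

10.8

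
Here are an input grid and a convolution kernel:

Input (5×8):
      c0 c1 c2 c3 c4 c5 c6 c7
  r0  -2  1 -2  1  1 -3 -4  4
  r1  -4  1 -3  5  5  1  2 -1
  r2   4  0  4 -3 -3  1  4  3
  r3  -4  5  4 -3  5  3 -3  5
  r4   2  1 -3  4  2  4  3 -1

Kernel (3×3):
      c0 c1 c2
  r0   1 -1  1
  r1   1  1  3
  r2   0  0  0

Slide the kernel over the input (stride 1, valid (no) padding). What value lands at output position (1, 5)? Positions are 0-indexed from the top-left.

The receptive field on the input at this output position is [1 2 -1 / 1 4 3 / 3 -3 5]. Elementwise product with the kernel and sum: 1·1 + 2·-1 + -1·1 + 1·1 + 4·1 + 3·3.

12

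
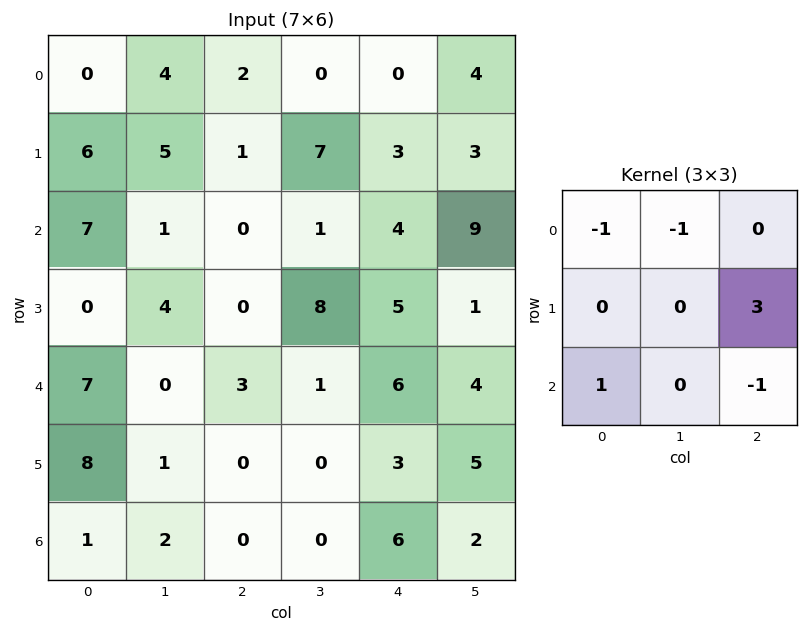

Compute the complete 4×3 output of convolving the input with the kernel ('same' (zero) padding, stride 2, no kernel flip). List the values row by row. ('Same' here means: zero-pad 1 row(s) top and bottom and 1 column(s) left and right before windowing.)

7 -2 16
-7 -7 24
-1 0 -6
-2 -1 3

Output[0,0]: The receptive field on the zero-padded input at this output position is [0 0 0 / 0 0 4 / 0 6 5]. Elementwise product with the kernel and sum: 0·-1 + 0·-1 + 4·3 + 0·1 + 5·-1.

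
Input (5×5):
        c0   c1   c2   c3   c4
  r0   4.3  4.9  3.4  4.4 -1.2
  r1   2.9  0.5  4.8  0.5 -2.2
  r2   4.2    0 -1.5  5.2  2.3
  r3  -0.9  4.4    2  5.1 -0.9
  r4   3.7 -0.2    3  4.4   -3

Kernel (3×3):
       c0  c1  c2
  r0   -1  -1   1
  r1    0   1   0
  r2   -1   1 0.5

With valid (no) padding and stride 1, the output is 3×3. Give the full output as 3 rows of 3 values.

Output[0,0]: The receptive field on the input at this output position is [4.3 4.9 3.4 / 2.9 0.5 4.8 / 4.2 0 -1.5]. Elementwise product with the kernel and sum: 4.3·-1 + 4.9·-1 + 3.4·1 + 0.5·1 + 4.2·-1 + 0·1 + -1.5·0.5.
Output[0,1]: The receptive field on the input at this output position is [4.9 3.4 4.4 / 0.5 4.8 0.5 / 0 -1.5 5.2]. Elementwise product with the kernel and sum: 4.9·-1 + 3.4·-1 + 4.4·1 + 4.8·1 + 0·-1 + -1.5·1 + 5.2·0.5.

-10.25 2 -0.65
7.7 -6.15 0.35
-3.7 14.1 3.6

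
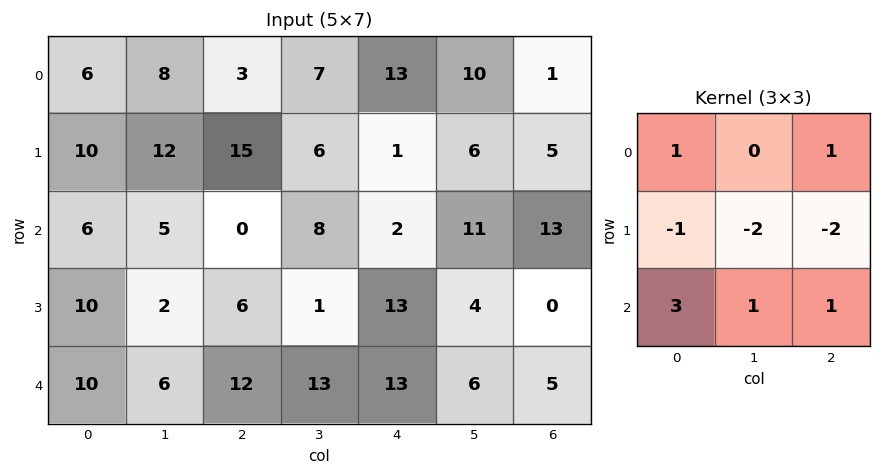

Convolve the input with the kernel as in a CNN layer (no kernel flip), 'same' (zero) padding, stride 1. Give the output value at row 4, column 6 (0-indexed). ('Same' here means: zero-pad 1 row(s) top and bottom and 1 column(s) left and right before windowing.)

-12

The receptive field on the zero-padded input at this output position is [4 0 0 / 6 5 0 / 0 0 0]. Elementwise product with the kernel and sum: 4·1 + 0·1 + 6·-1 + 5·-2 + 0·-2 + 0·3 + 0·1 + 0·1.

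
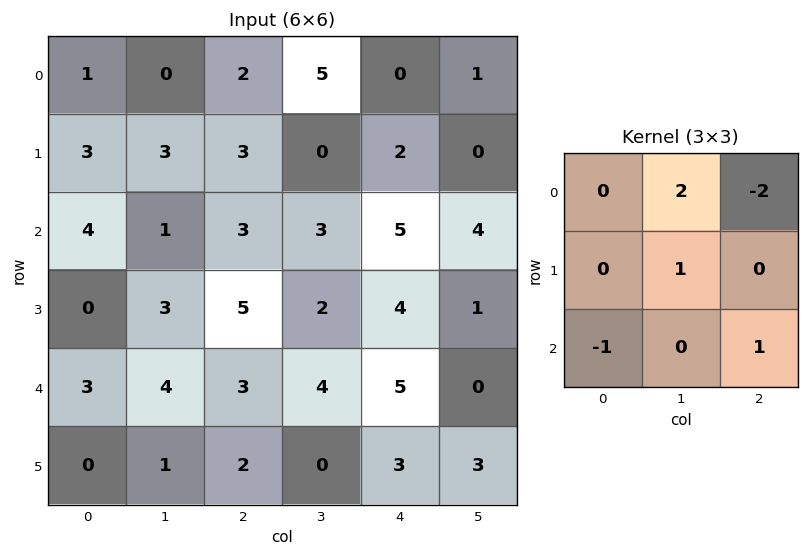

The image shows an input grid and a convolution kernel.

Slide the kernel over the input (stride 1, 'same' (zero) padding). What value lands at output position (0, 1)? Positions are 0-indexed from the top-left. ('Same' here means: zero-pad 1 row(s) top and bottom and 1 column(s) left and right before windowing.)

The receptive field on the zero-padded input at this output position is [0 0 0 / 1 0 2 / 3 3 3]. Elementwise product with the kernel and sum: 0·2 + 0·-2 + 0·1 + 3·-1 + 3·1.

0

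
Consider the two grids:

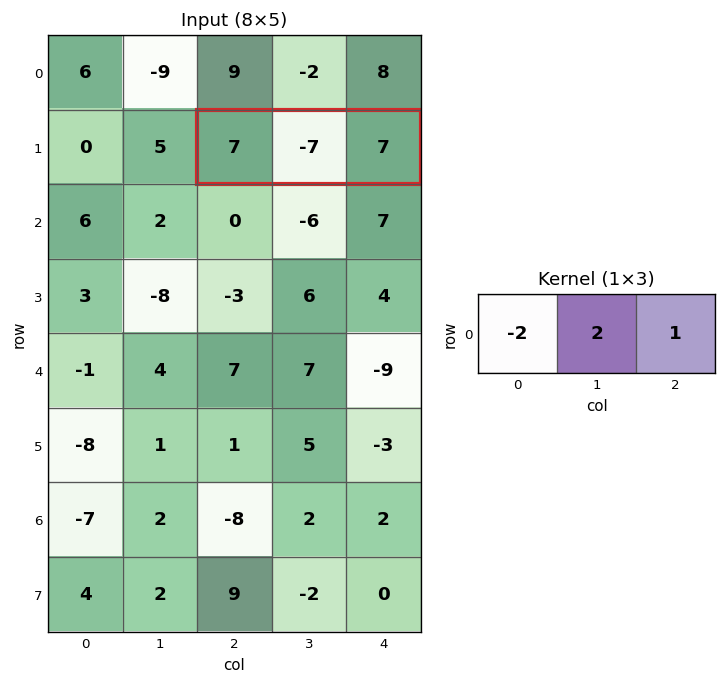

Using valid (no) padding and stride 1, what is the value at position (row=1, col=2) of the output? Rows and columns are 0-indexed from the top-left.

The receptive field on the input at this output position is [7 -7 7]. Elementwise product with the kernel and sum: 7·-2 + -7·2 + 7·1.

-21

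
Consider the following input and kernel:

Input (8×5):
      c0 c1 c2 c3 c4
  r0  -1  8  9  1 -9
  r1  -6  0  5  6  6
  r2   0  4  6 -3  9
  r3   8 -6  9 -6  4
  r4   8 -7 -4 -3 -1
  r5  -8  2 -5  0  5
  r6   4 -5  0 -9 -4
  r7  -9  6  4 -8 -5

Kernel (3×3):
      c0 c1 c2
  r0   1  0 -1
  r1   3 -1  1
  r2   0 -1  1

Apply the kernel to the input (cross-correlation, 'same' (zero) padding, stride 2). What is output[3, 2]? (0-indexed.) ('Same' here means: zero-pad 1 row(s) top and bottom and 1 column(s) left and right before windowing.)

The receptive field on the zero-padded input at this output position is [0 5 0 / -9 -4 0 / -8 -5 0]. Elementwise product with the kernel and sum: 0·1 + 0·-1 + -9·3 + -4·-1 + 0·1 + -5·-1 + 0·1.

-18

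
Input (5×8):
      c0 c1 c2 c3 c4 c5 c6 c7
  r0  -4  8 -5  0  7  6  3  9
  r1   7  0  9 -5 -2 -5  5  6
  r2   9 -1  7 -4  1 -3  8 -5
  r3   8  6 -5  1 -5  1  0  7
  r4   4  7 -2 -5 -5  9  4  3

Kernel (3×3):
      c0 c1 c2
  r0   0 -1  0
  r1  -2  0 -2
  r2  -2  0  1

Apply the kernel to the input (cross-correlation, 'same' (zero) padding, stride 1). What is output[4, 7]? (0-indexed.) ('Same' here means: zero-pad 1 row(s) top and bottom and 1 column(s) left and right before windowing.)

-15

The receptive field on the zero-padded input at this output position is [0 7 0 / 4 3 0 / 0 0 0]. Elementwise product with the kernel and sum: 7·-1 + 4·-2 + 0·-2 + 0·-2 + 0·1.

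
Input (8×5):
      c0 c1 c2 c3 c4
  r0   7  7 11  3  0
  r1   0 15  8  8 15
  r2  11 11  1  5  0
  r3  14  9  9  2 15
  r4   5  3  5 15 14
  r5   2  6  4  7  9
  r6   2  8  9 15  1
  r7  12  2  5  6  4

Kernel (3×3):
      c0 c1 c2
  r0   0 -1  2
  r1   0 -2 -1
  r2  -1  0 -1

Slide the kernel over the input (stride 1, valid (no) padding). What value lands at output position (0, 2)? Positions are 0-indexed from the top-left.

-35

The receptive field on the input at this output position is [11 3 0 / 8 8 15 / 1 5 0]. Elementwise product with the kernel and sum: 3·-1 + 0·2 + 8·-2 + 15·-1 + 1·-1 + 0·-1.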